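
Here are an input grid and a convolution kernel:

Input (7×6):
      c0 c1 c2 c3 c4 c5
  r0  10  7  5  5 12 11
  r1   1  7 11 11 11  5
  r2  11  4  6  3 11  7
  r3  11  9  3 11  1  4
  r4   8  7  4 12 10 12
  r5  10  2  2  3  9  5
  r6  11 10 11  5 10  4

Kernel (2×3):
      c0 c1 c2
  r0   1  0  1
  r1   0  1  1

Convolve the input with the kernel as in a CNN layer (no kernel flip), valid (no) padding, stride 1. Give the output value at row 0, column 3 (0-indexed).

The receptive field on the input at this output position is [5 12 11 / 11 11 5]. Elementwise product with the kernel and sum: 5·1 + 11·1 + 11·1 + 5·1.

32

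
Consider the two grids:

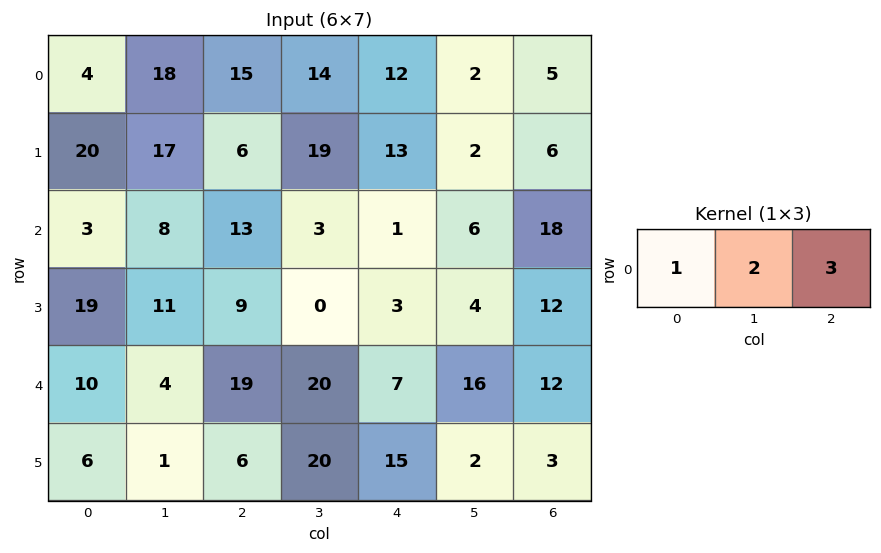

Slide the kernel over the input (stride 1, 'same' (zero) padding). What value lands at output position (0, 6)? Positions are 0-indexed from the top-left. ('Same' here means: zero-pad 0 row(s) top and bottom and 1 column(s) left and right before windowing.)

The receptive field on the zero-padded input at this output position is [2 5 0]. Elementwise product with the kernel and sum: 2·1 + 5·2 + 0·3.

12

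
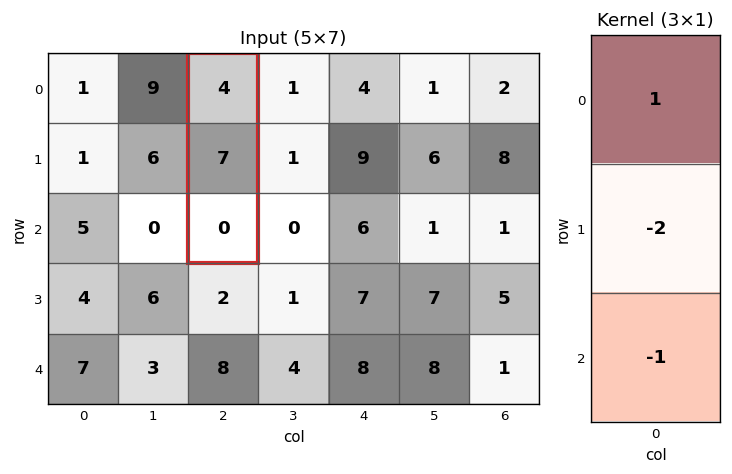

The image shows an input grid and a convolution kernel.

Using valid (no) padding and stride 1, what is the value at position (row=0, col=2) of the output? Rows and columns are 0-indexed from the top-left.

-10

The receptive field on the input at this output position is [4 / 7 / 0]. Elementwise product with the kernel and sum: 4·1 + 7·-2 + 0·-1.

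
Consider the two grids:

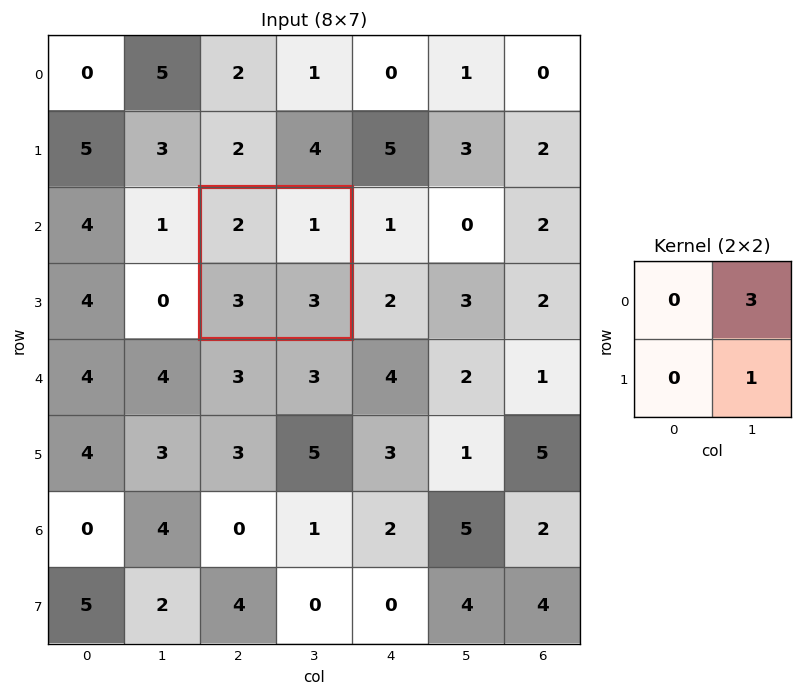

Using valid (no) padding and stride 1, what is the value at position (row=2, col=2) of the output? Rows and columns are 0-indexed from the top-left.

The receptive field on the input at this output position is [2 1 / 3 3]. Elementwise product with the kernel and sum: 1·3 + 3·1.

6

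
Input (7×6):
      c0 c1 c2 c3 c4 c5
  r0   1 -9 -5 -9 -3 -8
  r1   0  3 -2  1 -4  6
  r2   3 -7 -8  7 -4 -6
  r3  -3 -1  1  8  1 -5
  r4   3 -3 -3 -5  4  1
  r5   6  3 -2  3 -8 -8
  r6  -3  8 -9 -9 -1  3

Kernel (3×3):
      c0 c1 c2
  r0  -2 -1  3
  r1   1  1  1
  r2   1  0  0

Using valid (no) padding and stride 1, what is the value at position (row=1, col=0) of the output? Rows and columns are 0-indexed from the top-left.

The receptive field on the input at this output position is [0 3 -2 / 3 -7 -8 / -3 -1 1]. Elementwise product with the kernel and sum: 0·-2 + 3·-1 + -2·3 + 3·1 + -7·1 + -8·1 + -3·1.

-24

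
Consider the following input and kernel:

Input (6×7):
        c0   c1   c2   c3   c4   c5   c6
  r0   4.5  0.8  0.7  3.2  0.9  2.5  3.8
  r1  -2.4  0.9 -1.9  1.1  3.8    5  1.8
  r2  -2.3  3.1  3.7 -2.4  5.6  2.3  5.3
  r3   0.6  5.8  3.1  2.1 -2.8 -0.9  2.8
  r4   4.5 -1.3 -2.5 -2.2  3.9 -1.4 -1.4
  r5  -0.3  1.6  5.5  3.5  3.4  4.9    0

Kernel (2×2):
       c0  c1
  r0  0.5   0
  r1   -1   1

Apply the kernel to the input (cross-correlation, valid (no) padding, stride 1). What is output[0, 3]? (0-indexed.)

4.3

The receptive field on the input at this output position is [3.2 0.9 / 1.1 3.8]. Elementwise product with the kernel and sum: 3.2·0.5 + 1.1·-1 + 3.8·1.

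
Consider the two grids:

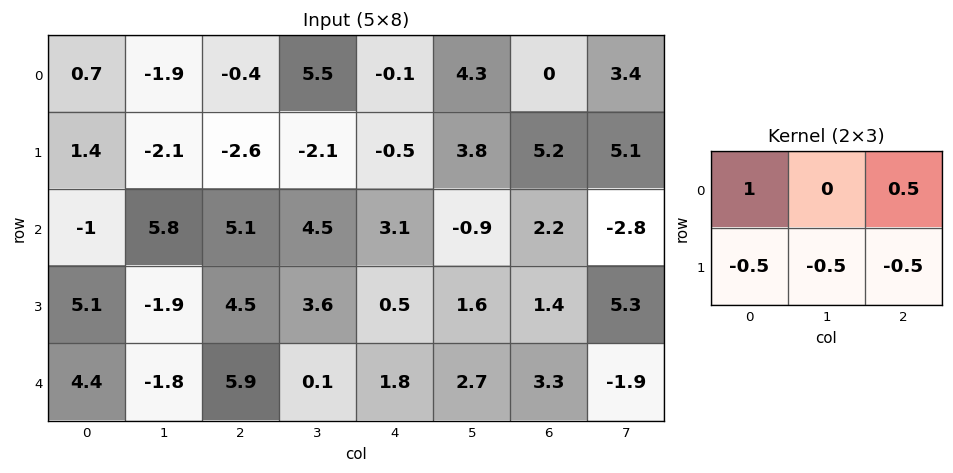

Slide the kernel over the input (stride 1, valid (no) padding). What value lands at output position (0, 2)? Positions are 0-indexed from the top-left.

The receptive field on the input at this output position is [-0.4 5.5 -0.1 / -2.6 -2.1 -0.5]. Elementwise product with the kernel and sum: -0.4·1 + -0.1·0.5 + -2.6·-0.5 + -2.1·-0.5 + -0.5·-0.5.

2.15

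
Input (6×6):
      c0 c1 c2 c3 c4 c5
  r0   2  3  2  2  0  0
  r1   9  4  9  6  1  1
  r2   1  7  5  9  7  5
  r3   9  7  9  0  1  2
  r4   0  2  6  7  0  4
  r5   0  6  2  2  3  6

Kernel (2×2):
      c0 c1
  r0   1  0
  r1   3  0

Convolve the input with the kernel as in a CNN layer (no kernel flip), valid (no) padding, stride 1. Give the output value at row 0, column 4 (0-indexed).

The receptive field on the input at this output position is [0 0 / 1 1]. Elementwise product with the kernel and sum: 0·1 + 1·3.

3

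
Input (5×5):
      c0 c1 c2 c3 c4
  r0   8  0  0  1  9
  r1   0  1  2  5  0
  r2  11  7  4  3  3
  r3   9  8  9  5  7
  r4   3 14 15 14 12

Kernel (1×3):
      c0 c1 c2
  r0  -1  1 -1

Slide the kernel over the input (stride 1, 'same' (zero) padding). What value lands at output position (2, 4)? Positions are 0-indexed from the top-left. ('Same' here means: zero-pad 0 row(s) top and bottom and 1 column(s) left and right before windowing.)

The receptive field on the zero-padded input at this output position is [3 3 0]. Elementwise product with the kernel and sum: 3·-1 + 3·1 + 0·-1.

0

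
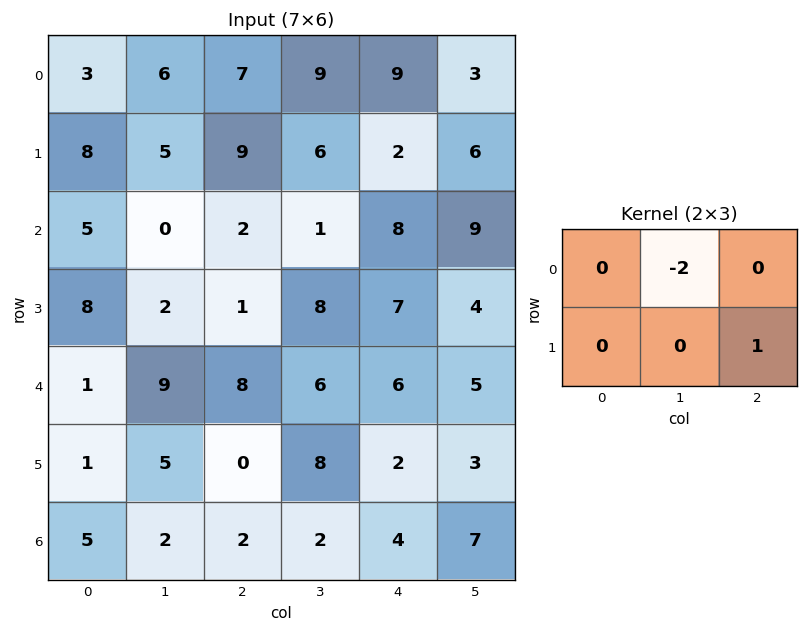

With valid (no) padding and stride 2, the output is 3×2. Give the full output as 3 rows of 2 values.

-3 -16
1 5
-18 -10

Output[0,0]: The receptive field on the input at this output position is [3 6 7 / 8 5 9]. Elementwise product with the kernel and sum: 6·-2 + 9·1.
Output[0,1]: The receptive field on the input at this output position is [7 9 9 / 9 6 2]. Elementwise product with the kernel and sum: 9·-2 + 2·1.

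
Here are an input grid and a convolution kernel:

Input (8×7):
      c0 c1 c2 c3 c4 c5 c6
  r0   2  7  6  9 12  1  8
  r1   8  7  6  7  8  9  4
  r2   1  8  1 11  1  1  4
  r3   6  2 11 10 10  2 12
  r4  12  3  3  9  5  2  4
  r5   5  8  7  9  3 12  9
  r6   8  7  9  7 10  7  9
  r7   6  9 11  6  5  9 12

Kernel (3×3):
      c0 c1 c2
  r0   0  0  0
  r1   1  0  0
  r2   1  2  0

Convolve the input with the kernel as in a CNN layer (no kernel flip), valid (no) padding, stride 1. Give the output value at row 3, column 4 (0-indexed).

The receptive field on the input at this output position is [10 2 12 / 5 2 4 / 3 12 9]. Elementwise product with the kernel and sum: 5·1 + 3·1 + 12·2.

32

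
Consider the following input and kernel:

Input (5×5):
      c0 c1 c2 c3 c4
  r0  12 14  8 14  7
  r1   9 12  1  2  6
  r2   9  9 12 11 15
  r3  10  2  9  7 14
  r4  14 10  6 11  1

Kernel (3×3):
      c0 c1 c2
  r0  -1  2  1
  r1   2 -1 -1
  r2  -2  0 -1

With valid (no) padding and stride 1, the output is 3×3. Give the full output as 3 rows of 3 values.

Output[0,0]: The receptive field on the input at this output position is [12 14 8 / 9 12 1 / 9 9 12]. Elementwise product with the kernel and sum: 12·-1 + 14·2 + 8·1 + 9·2 + 12·-1 + 1·-1 + 9·-2 + 12·-1.

-1 8 -18
-16 -24 -25
-4 -17 9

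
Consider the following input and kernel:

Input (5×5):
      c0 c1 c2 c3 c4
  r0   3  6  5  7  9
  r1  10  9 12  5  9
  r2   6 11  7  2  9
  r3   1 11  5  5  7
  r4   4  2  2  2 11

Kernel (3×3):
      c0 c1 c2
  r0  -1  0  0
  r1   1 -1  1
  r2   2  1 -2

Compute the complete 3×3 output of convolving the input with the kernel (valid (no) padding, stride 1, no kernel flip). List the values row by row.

19 21 9
-5 14 3
-5 2 -16

Output[0,0]: The receptive field on the input at this output position is [3 6 5 / 10 9 12 / 6 11 7]. Elementwise product with the kernel and sum: 3·-1 + 10·1 + 9·-1 + 12·1 + 6·2 + 11·1 + 7·-2.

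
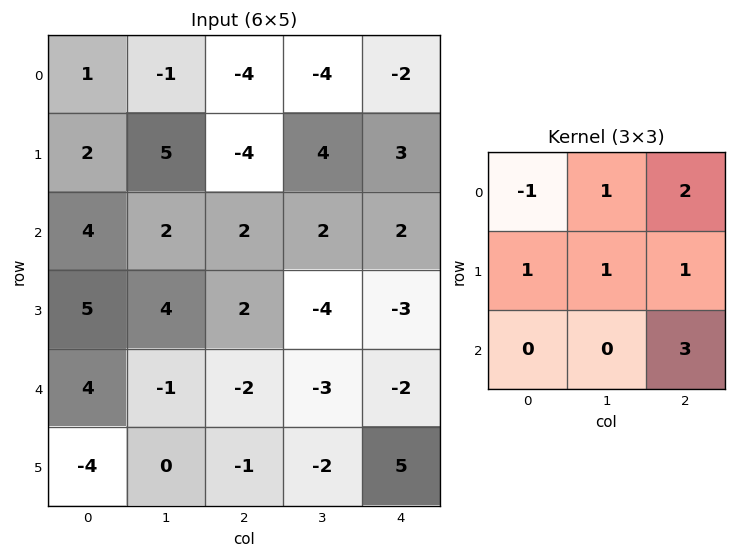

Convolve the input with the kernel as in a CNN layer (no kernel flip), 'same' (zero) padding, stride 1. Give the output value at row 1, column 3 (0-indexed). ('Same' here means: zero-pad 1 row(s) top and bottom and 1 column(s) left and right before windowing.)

The receptive field on the zero-padded input at this output position is [-4 -4 -2 / -4 4 3 / 2 2 2]. Elementwise product with the kernel and sum: -4·-1 + -4·1 + -2·2 + -4·1 + 4·1 + 3·1 + 2·3.

5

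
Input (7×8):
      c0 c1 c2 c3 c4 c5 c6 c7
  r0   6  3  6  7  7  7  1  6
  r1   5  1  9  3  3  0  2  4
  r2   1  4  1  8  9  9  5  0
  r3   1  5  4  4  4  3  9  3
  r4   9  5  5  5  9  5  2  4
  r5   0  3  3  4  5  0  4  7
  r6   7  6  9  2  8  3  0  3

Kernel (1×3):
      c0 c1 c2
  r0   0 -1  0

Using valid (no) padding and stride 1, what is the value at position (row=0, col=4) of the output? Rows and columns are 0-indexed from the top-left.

-7

The receptive field on the input at this output position is [7 7 1]. Elementwise product with the kernel and sum: 7·-1.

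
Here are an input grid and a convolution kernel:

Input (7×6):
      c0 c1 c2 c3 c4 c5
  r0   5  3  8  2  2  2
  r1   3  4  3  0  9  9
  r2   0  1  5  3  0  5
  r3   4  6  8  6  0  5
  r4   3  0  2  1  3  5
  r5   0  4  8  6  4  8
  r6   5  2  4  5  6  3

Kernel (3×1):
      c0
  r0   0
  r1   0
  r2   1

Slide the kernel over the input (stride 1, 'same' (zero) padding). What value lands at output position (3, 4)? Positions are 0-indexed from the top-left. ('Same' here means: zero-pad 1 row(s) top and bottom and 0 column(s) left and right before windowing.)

3

The receptive field on the zero-padded input at this output position is [0 / 0 / 3]. Elementwise product with the kernel and sum: 3·1.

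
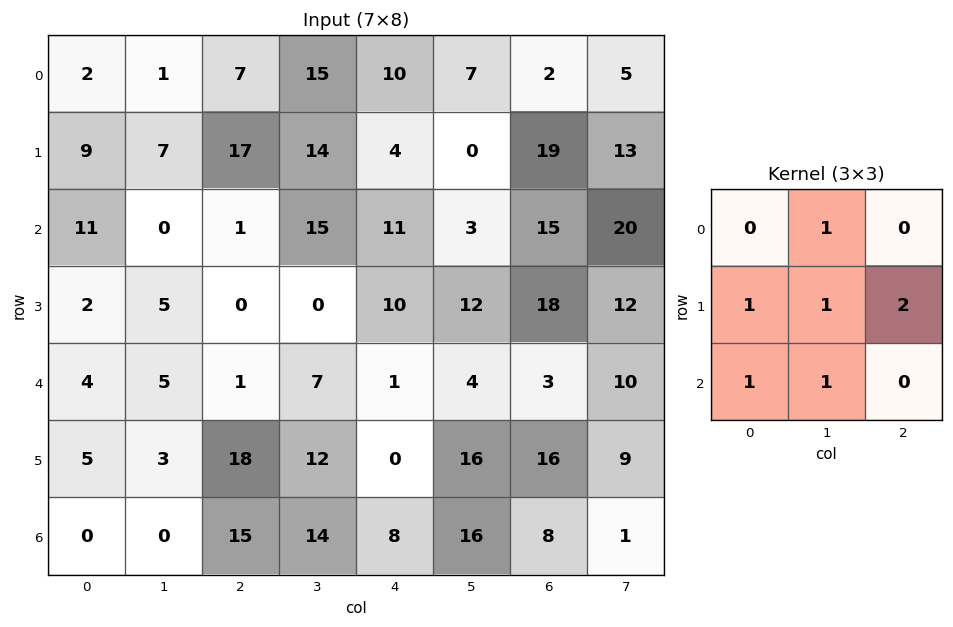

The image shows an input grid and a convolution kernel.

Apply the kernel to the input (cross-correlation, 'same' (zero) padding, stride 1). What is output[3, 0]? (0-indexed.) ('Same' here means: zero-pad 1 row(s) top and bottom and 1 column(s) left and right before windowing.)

The receptive field on the zero-padded input at this output position is [0 11 0 / 0 2 5 / 0 4 5]. Elementwise product with the kernel and sum: 11·1 + 0·1 + 2·1 + 5·2 + 0·1 + 4·1.

27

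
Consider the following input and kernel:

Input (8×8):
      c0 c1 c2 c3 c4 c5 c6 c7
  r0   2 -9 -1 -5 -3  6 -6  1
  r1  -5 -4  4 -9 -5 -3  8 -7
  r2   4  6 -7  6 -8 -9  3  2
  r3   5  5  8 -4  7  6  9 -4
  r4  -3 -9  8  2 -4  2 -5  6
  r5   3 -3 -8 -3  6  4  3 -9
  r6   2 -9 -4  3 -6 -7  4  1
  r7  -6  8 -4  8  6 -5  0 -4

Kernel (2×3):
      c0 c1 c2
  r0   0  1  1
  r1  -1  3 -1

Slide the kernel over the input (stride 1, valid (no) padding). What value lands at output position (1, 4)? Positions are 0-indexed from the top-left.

The receptive field on the input at this output position is [-5 -3 8 / -8 -9 3]. Elementwise product with the kernel and sum: -3·1 + 8·1 + -8·-1 + -9·3 + 3·-1.

-17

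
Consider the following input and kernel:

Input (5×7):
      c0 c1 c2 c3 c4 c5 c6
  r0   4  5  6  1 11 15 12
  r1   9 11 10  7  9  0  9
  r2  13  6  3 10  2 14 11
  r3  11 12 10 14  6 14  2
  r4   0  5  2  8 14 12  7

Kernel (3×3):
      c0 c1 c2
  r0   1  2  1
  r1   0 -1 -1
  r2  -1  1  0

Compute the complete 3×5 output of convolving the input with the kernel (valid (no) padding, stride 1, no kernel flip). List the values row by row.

Output[0,0]: The receptive field on the input at this output position is [4 5 6 / 9 11 10 / 13 6 3]. Elementwise product with the kernel and sum: 4·1 + 5·2 + 6·1 + 11·-1 + 10·-1 + 13·-1 + 6·1.
Output[0,1]: The receptive field on the input at this output position is [5 6 1 / 11 10 7 / 6 3 10]. Elementwise product with the kernel and sum: 5·1 + 6·2 + 1·1 + 10·-1 + 7·-1 + 6·-1 + 3·1.

-8 -2 10 21 56
33 23 25 1 1
11 -5 11 14 23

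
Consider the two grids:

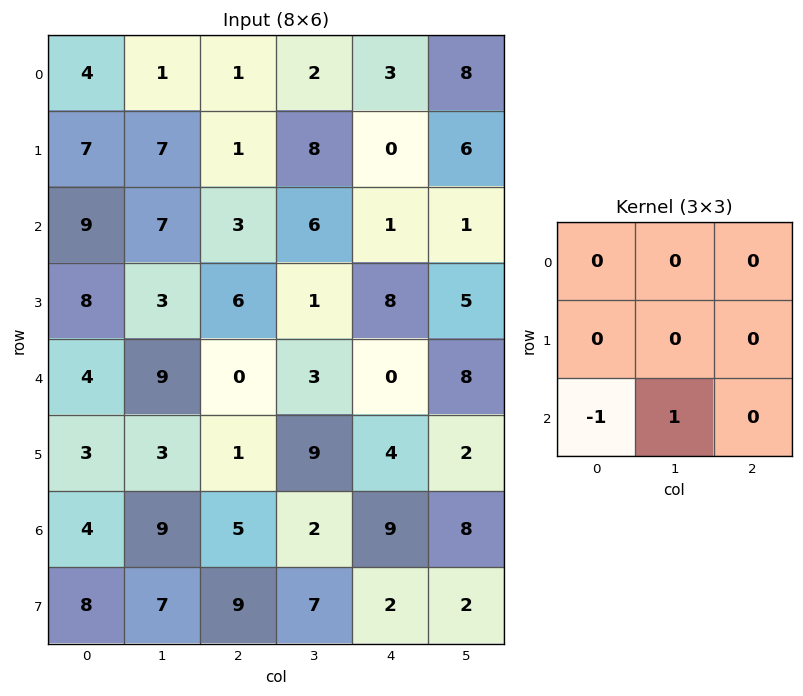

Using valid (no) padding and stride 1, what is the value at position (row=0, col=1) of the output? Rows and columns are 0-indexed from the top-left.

The receptive field on the input at this output position is [1 1 2 / 7 1 8 / 7 3 6]. Elementwise product with the kernel and sum: 7·-1 + 3·1.

-4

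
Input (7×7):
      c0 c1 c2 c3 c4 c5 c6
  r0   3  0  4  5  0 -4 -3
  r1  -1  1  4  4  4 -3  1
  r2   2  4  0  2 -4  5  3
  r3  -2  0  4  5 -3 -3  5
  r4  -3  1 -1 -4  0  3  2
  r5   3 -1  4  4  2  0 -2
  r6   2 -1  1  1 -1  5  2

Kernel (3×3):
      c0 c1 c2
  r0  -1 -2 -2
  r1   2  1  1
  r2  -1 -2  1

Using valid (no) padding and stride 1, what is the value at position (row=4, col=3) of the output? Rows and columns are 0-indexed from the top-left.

14

The receptive field on the input at this output position is [-4 0 3 / 4 2 0 / 1 -1 5]. Elementwise product with the kernel and sum: -4·-1 + 0·-2 + 3·-2 + 4·2 + 2·1 + 0·1 + 1·-1 + -1·-2 + 5·1.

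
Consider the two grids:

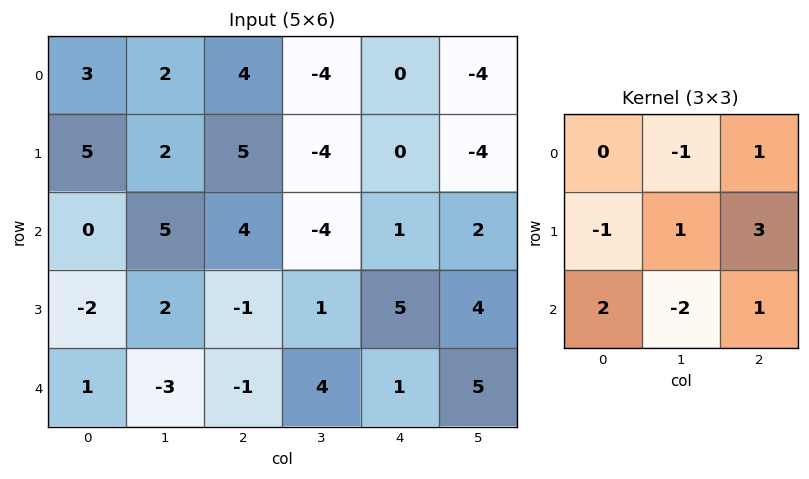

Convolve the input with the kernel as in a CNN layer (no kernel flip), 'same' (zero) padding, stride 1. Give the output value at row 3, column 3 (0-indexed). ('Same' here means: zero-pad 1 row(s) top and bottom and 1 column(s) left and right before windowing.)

The receptive field on the zero-padded input at this output position is [4 -4 1 / -1 1 5 / -1 4 1]. Elementwise product with the kernel and sum: -4·-1 + 1·1 + -1·-1 + 1·1 + 5·3 + -1·2 + 4·-2 + 1·1.

13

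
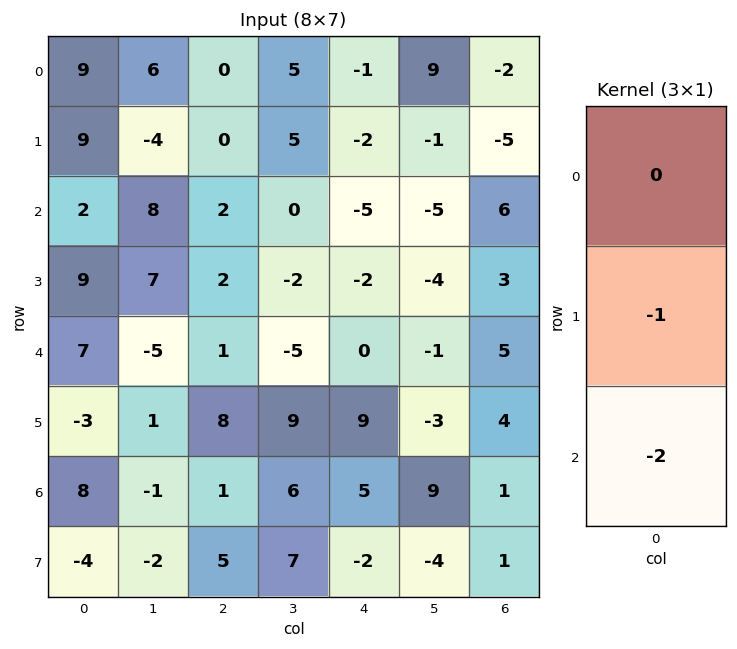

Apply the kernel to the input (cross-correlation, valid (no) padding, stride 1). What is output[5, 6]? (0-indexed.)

The receptive field on the input at this output position is [4 / 1 / 1]. Elementwise product with the kernel and sum: 1·-1 + 1·-2.

-3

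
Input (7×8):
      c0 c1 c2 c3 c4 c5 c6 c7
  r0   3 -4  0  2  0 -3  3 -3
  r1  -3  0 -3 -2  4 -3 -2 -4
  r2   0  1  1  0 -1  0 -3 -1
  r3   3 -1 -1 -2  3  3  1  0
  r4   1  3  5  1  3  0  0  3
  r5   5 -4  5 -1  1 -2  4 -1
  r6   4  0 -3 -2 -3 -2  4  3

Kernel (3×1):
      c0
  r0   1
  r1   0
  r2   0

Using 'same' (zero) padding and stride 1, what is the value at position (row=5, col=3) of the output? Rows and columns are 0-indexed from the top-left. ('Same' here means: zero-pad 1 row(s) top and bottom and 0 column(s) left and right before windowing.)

1

The receptive field on the zero-padded input at this output position is [1 / -1 / -2]. Elementwise product with the kernel and sum: 1·1.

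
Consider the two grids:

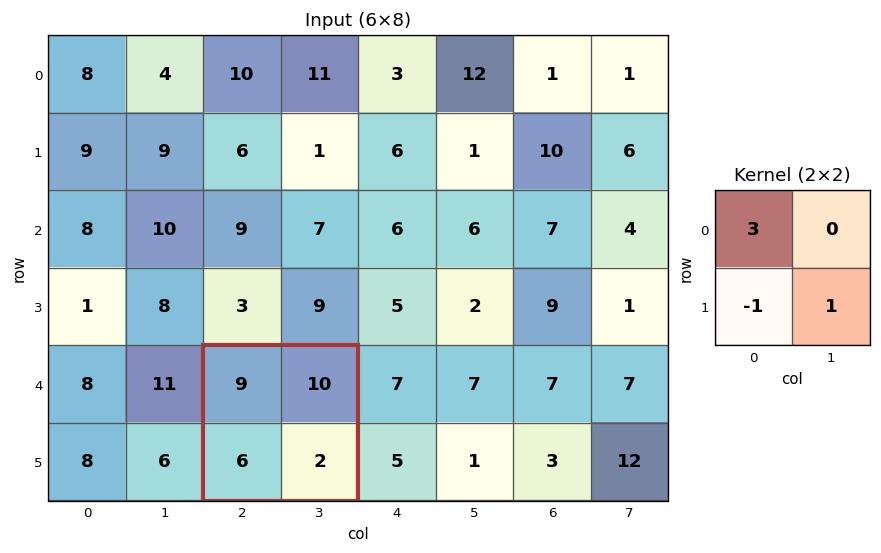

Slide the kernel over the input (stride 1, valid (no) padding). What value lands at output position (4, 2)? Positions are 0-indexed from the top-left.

23

The receptive field on the input at this output position is [9 10 / 6 2]. Elementwise product with the kernel and sum: 9·3 + 6·-1 + 2·1.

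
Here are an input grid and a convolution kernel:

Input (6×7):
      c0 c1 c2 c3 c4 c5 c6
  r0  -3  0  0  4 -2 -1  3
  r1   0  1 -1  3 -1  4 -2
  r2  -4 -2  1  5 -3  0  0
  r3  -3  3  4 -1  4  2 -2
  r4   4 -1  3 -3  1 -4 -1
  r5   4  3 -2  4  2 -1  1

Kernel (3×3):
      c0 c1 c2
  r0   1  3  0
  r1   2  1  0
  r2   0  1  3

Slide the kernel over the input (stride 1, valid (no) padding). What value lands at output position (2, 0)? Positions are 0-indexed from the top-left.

-5

The receptive field on the input at this output position is [-4 -2 1 / -3 3 4 / 4 -1 3]. Elementwise product with the kernel and sum: -4·1 + -2·3 + -3·2 + 3·1 + -1·1 + 3·3.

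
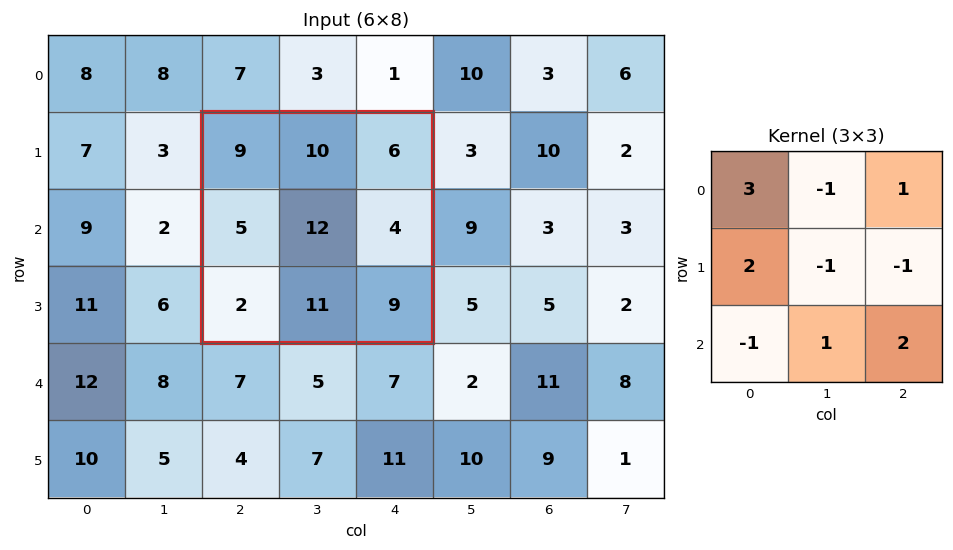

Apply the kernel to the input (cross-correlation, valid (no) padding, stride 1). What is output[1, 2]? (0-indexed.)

The receptive field on the input at this output position is [9 10 6 / 5 12 4 / 2 11 9]. Elementwise product with the kernel and sum: 9·3 + 10·-1 + 6·1 + 5·2 + 12·-1 + 4·-1 + 2·-1 + 11·1 + 9·2.

44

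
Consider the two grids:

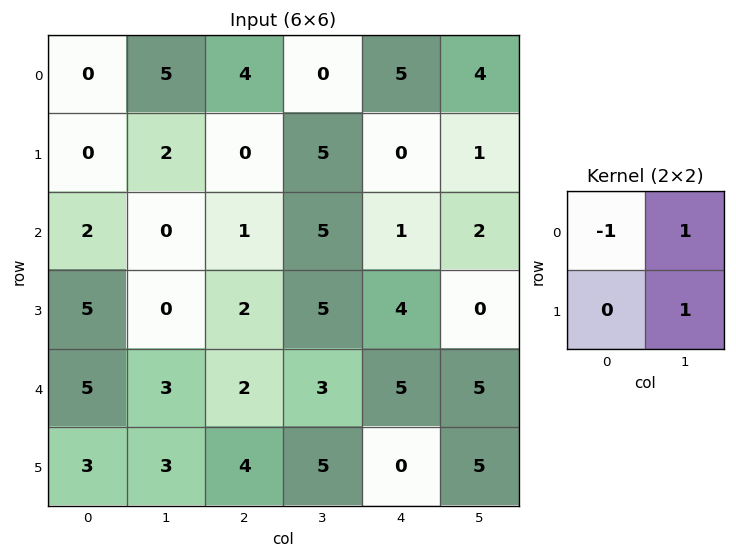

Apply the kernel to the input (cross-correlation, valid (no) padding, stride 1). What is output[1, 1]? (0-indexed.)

-1

The receptive field on the input at this output position is [2 0 / 0 1]. Elementwise product with the kernel and sum: 2·-1 + 0·1 + 1·1.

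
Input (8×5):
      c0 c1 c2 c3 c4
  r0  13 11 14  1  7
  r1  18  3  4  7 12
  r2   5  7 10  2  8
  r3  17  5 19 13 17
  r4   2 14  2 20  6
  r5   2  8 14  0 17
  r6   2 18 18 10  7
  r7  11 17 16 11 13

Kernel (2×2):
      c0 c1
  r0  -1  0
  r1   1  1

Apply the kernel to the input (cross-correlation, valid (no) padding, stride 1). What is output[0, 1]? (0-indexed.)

The receptive field on the input at this output position is [11 14 / 3 4]. Elementwise product with the kernel and sum: 11·-1 + 3·1 + 4·1.

-4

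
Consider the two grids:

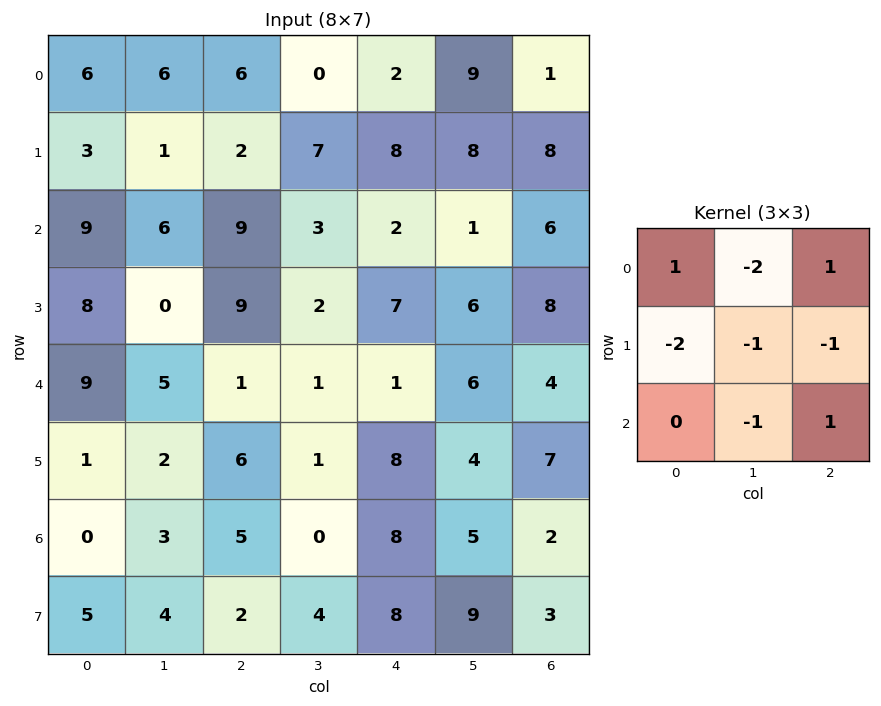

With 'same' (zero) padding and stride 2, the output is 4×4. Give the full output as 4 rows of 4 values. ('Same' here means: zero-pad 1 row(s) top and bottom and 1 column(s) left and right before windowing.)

-14 -13 -11 -27
-28 -27 -11 -24
-29 -33 -19 -33
-4 -18 -23 -25

Output[0,0]: The receptive field on the zero-padded input at this output position is [0 0 0 / 0 6 6 / 0 3 1]. Elementwise product with the kernel and sum: 0·1 + 0·-2 + 0·1 + 0·-2 + 6·-1 + 6·-1 + 3·-1 + 1·1.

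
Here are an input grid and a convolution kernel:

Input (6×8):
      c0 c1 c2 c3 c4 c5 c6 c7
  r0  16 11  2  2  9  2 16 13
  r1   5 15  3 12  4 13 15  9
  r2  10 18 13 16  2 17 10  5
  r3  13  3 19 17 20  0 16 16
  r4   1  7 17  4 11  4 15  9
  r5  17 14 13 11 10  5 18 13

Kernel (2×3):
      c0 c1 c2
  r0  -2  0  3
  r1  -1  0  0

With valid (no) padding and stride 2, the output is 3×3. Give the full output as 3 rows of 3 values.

-31 20 26
6 -39 6
32 -14 13

Output[0,0]: The receptive field on the input at this output position is [16 11 2 / 5 15 3]. Elementwise product with the kernel and sum: 16·-2 + 2·3 + 5·-1.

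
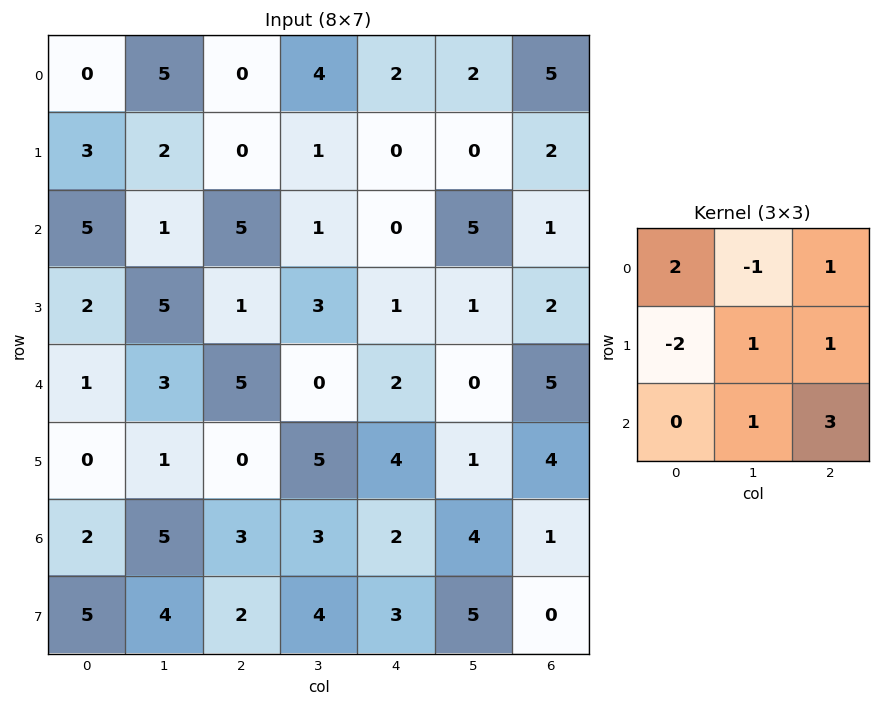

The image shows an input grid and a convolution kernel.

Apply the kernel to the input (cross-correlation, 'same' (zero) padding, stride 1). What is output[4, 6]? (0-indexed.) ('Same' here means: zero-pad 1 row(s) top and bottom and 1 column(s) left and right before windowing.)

9

The receptive field on the zero-padded input at this output position is [1 2 0 / 0 5 0 / 1 4 0]. Elementwise product with the kernel and sum: 1·2 + 2·-1 + 0·1 + 0·-2 + 5·1 + 0·1 + 4·1 + 0·3.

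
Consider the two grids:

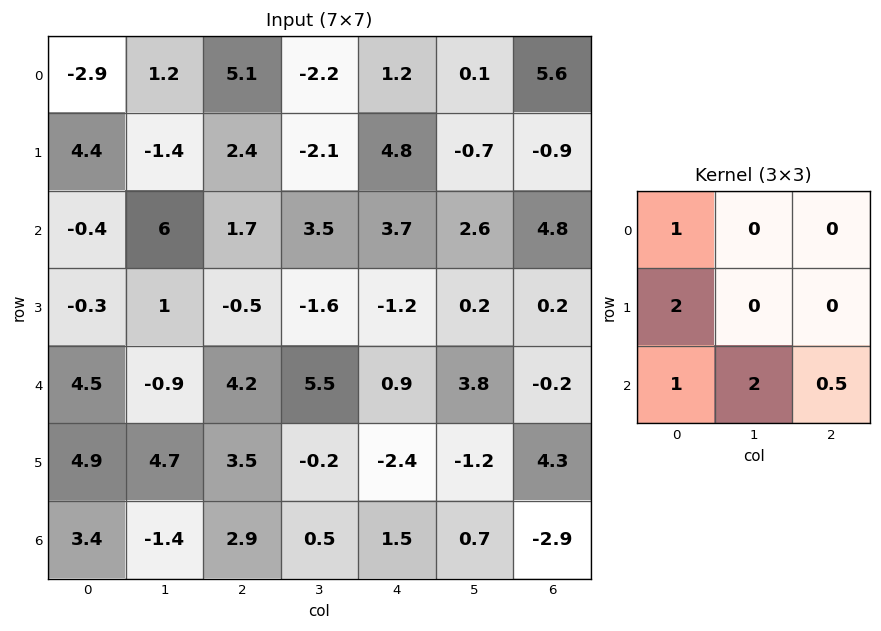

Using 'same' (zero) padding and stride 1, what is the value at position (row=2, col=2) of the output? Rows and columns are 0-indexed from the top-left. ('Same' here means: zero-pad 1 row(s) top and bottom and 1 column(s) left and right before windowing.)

9.8

The receptive field on the zero-padded input at this output position is [-1.4 2.4 -2.1 / 6 1.7 3.5 / 1 -0.5 -1.6]. Elementwise product with the kernel and sum: -1.4·1 + 6·2 + 1·1 + -0.5·2 + -1.6·0.5.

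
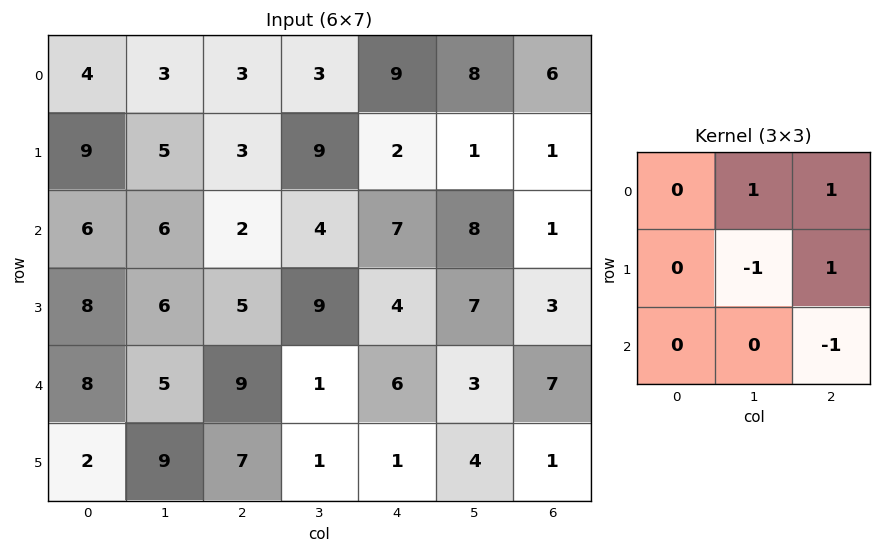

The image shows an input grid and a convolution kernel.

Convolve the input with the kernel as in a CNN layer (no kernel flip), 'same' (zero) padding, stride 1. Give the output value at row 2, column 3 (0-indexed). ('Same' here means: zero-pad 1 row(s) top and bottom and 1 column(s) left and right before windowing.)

The receptive field on the zero-padded input at this output position is [3 9 2 / 2 4 7 / 5 9 4]. Elementwise product with the kernel and sum: 9·1 + 2·1 + 4·-1 + 7·1 + 4·-1.

10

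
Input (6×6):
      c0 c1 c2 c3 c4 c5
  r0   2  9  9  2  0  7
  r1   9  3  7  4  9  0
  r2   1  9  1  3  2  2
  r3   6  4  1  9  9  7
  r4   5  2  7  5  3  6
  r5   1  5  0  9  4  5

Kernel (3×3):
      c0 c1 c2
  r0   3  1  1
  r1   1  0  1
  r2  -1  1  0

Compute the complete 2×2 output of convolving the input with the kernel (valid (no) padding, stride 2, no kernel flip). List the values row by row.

Output[0,0]: The receptive field on the input at this output position is [2 9 9 / 9 3 7 / 1 9 1]. Elementwise product with the kernel and sum: 2·3 + 9·1 + 9·1 + 9·1 + 7·1 + 1·-1 + 9·1.
Output[0,1]: The receptive field on the input at this output position is [9 2 0 / 7 4 9 / 1 3 2]. Elementwise product with the kernel and sum: 9·3 + 2·1 + 0·1 + 7·1 + 9·1 + 1·-1 + 3·1.

48 47
17 16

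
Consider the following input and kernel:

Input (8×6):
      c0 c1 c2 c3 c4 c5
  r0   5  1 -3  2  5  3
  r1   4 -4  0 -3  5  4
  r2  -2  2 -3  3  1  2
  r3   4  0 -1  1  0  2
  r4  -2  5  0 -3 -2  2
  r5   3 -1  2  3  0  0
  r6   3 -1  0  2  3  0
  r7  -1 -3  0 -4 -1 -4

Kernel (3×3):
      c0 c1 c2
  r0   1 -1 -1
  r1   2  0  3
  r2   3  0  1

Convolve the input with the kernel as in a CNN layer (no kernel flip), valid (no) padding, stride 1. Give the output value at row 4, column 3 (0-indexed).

The receptive field on the input at this output position is [-3 -2 2 / 3 0 0 / 2 3 0]. Elementwise product with the kernel and sum: -3·1 + -2·-1 + 2·-1 + 3·2 + 0·3 + 2·3 + 0·1.

9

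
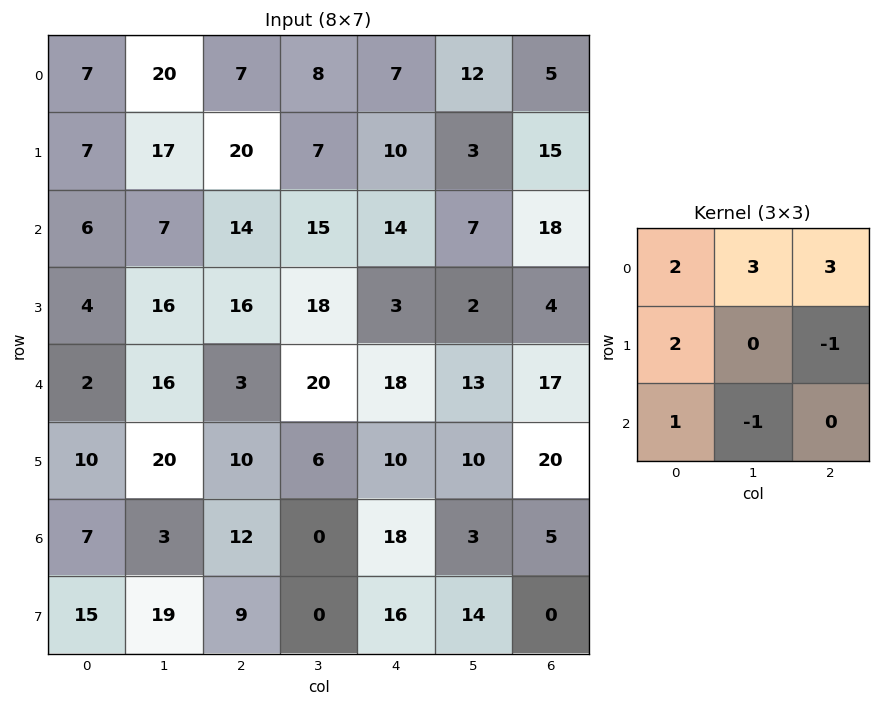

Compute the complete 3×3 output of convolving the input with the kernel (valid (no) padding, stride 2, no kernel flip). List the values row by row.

88 88 77
53 127 110
75 142 141

Output[0,0]: The receptive field on the input at this output position is [7 20 7 / 7 17 20 / 6 7 14]. Elementwise product with the kernel and sum: 7·2 + 20·3 + 7·3 + 7·2 + 20·-1 + 6·1 + 7·-1.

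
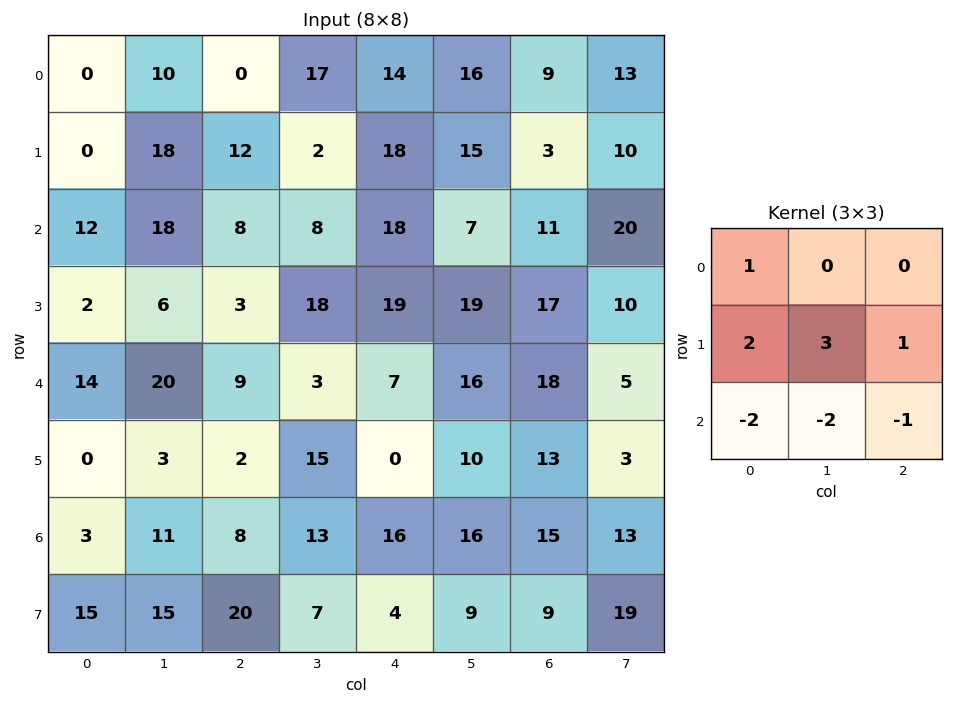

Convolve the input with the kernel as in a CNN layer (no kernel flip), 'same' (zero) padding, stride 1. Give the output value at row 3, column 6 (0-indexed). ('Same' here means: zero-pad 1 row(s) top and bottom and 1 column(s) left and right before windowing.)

33

The receptive field on the zero-padded input at this output position is [7 11 20 / 19 17 10 / 16 18 5]. Elementwise product with the kernel and sum: 7·1 + 19·2 + 17·3 + 10·1 + 16·-2 + 18·-2 + 5·-1.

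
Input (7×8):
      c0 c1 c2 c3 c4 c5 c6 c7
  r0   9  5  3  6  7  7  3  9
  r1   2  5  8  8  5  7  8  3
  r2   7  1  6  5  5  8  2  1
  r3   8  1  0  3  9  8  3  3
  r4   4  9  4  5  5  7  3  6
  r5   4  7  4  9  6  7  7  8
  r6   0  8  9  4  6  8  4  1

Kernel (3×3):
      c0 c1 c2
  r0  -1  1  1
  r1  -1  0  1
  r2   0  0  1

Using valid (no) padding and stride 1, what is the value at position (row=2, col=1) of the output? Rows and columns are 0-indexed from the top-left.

17

The receptive field on the input at this output position is [1 6 5 / 1 0 3 / 9 4 5]. Elementwise product with the kernel and sum: 1·-1 + 6·1 + 5·1 + 1·-1 + 3·1 + 5·1.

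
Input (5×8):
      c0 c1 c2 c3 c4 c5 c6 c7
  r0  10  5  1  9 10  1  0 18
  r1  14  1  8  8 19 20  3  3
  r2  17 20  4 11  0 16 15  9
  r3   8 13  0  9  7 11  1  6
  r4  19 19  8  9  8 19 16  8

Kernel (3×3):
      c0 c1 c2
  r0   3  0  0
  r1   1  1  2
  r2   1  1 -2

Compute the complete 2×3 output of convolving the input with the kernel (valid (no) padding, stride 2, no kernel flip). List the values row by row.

Output[0,0]: The receptive field on the input at this output position is [10 5 1 / 14 1 8 / 17 20 4]. Elementwise product with the kernel and sum: 10·3 + 14·1 + 1·1 + 8·2 + 17·1 + 20·1 + 4·-2.
Output[0,1]: The receptive field on the input at this output position is [1 9 10 / 8 8 19 / 4 11 0]. Elementwise product with the kernel and sum: 1·3 + 8·1 + 8·1 + 19·2 + 4·1 + 11·1 + 0·-2.

90 72 61
94 36 15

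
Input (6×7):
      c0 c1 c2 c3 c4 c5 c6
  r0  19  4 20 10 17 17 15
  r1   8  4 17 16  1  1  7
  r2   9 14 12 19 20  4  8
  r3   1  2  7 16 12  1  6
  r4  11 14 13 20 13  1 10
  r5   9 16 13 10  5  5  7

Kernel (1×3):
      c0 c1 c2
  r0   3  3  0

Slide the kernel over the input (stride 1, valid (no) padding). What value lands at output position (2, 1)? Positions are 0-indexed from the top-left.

78

The receptive field on the input at this output position is [14 12 19]. Elementwise product with the kernel and sum: 14·3 + 12·3.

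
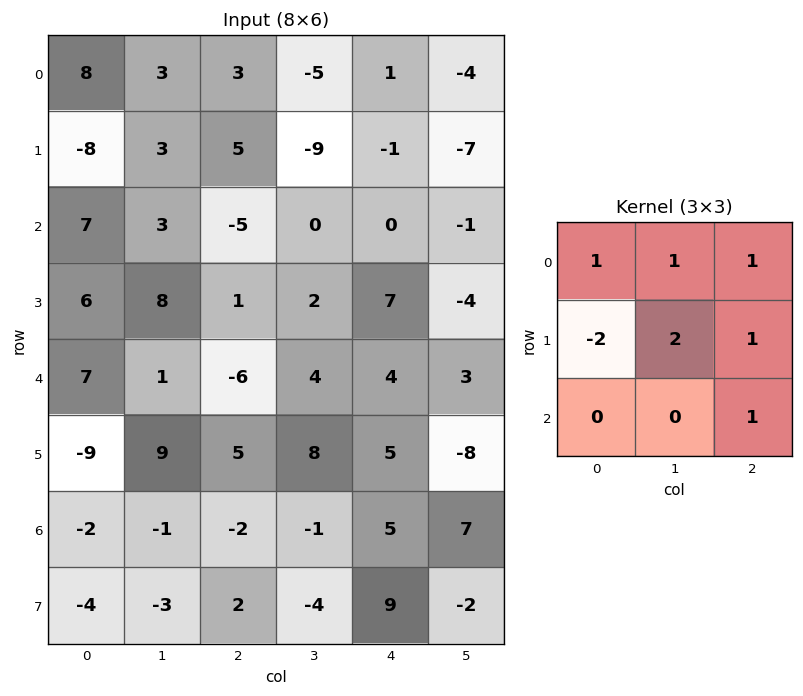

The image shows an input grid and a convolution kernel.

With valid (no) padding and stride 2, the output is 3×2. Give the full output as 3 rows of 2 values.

Output[0,0]: The receptive field on the input at this output position is [8 3 3 / -8 3 5 / 7 3 -5]. Elementwise product with the kernel and sum: 8·1 + 3·1 + 3·1 + -8·-2 + 3·2 + 5·1 + -5·1.
Output[0,1]: The receptive field on the input at this output position is [3 -5 1 / 5 -9 -1 / -5 0 0]. Elementwise product with the kernel and sum: 3·1 + -5·1 + 1·1 + 5·-2 + -9·2 + -1·1 + 0·1.

36 -30
4 8
41 18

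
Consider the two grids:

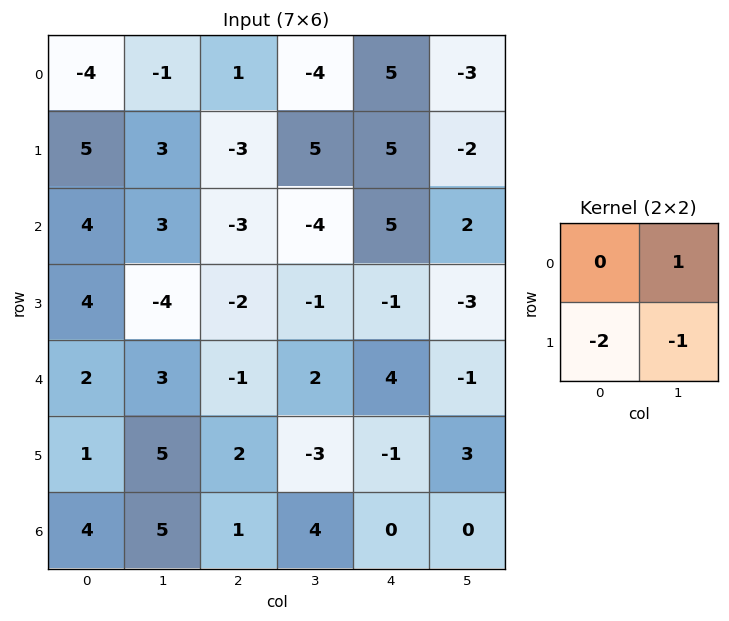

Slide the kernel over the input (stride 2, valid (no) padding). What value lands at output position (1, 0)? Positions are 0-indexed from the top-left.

The receptive field on the input at this output position is [4 3 / 4 -4]. Elementwise product with the kernel and sum: 3·1 + 4·-2 + -4·-1.

-1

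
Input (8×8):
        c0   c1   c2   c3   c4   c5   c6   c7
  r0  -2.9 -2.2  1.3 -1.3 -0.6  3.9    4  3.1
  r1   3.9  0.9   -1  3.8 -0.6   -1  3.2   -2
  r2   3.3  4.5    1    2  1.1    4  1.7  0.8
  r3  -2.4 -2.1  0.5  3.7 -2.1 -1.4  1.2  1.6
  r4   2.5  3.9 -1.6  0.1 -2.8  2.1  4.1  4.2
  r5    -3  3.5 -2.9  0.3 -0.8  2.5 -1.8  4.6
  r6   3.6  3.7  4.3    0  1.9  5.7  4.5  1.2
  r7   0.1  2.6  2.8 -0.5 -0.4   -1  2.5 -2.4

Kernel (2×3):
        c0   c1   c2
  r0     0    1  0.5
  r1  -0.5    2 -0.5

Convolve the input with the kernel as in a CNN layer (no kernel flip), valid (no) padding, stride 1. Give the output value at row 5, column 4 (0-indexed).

The receptive field on the input at this output position is [-0.8 2.5 -1.8 / 1.9 5.7 4.5]. Elementwise product with the kernel and sum: 2.5·1 + -1.8·0.5 + 1.9·-0.5 + 5.7·2 + 4.5·-0.5.

9.8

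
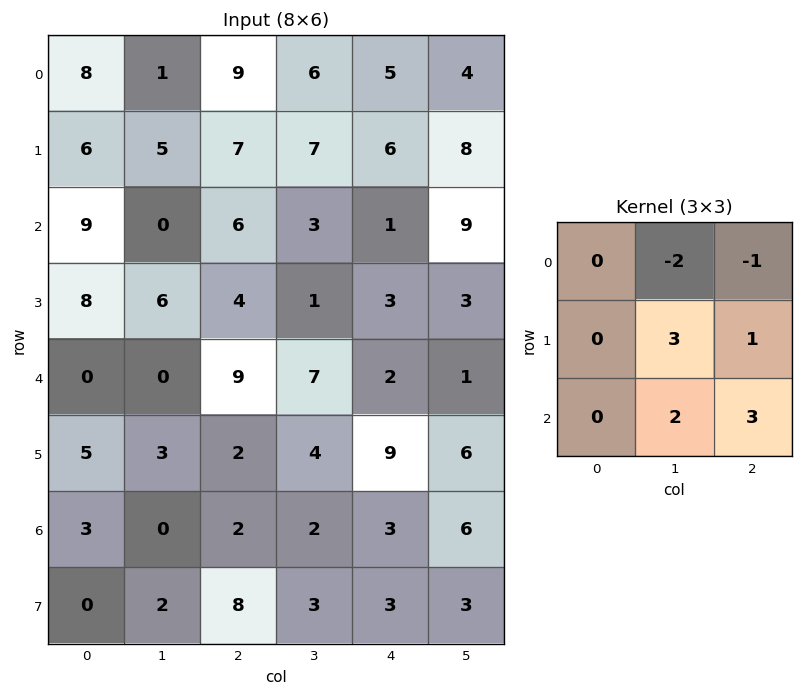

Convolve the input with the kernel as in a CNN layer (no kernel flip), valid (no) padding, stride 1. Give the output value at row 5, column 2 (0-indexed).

7

The receptive field on the input at this output position is [2 4 9 / 2 2 3 / 8 3 3]. Elementwise product with the kernel and sum: 4·-2 + 9·-1 + 2·3 + 3·1 + 3·2 + 3·3.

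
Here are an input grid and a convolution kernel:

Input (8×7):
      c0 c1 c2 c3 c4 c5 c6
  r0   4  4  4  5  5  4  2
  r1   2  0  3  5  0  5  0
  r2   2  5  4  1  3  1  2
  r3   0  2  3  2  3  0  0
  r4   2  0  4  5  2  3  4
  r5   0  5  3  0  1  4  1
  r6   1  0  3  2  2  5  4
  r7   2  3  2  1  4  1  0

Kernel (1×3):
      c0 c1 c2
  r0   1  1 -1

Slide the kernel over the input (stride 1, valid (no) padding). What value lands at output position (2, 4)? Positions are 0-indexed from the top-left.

The receptive field on the input at this output position is [3 1 2]. Elementwise product with the kernel and sum: 3·1 + 1·1 + 2·-1.

2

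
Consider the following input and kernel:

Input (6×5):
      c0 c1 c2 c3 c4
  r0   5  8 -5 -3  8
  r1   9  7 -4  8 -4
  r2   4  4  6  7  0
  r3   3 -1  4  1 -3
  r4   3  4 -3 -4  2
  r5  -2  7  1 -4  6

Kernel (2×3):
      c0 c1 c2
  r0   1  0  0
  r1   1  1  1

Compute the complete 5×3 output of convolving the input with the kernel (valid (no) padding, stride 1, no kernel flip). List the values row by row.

17 19 -5
23 24 9
10 8 8
7 -4 -1
9 8 0

Output[0,0]: The receptive field on the input at this output position is [5 8 -5 / 9 7 -4]. Elementwise product with the kernel and sum: 5·1 + 9·1 + 7·1 + -4·1.
Output[0,1]: The receptive field on the input at this output position is [8 -5 -3 / 7 -4 8]. Elementwise product with the kernel and sum: 8·1 + 7·1 + -4·1 + 8·1.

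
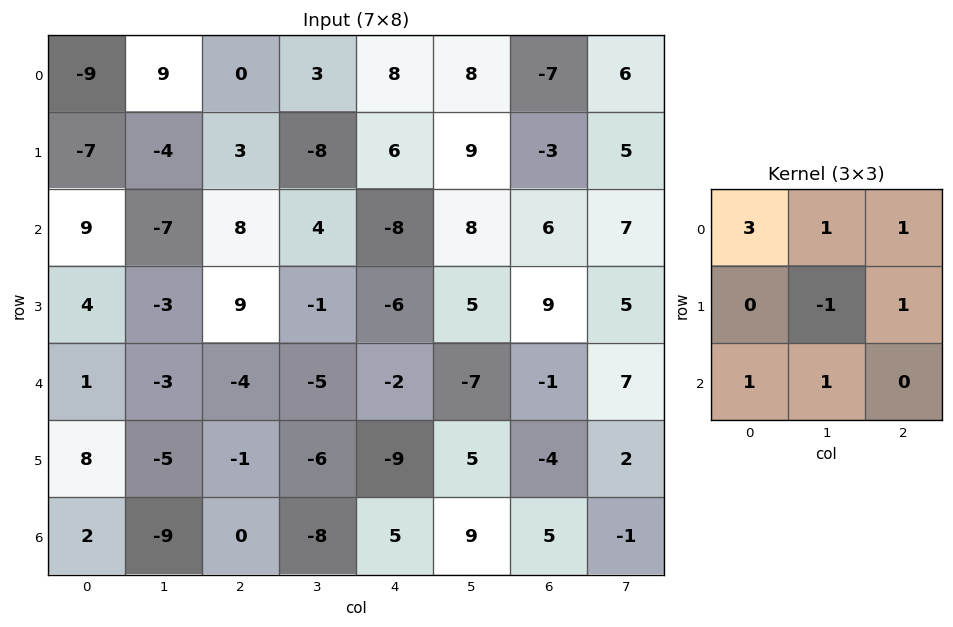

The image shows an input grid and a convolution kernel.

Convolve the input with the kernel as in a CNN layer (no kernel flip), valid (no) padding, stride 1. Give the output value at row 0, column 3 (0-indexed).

The receptive field on the input at this output position is [3 8 8 / -8 6 9 / 4 -8 8]. Elementwise product with the kernel and sum: 3·3 + 8·1 + 8·1 + 6·-1 + 9·1 + 4·1 + -8·1.

24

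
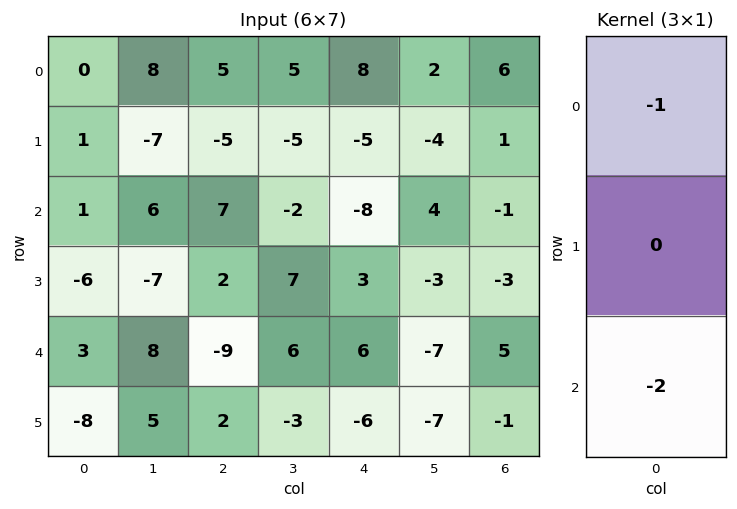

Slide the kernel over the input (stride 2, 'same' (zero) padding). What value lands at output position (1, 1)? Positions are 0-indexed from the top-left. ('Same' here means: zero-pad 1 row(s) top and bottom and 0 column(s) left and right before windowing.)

1

The receptive field on the zero-padded input at this output position is [-5 / 7 / 2]. Elementwise product with the kernel and sum: -5·-1 + 2·-2.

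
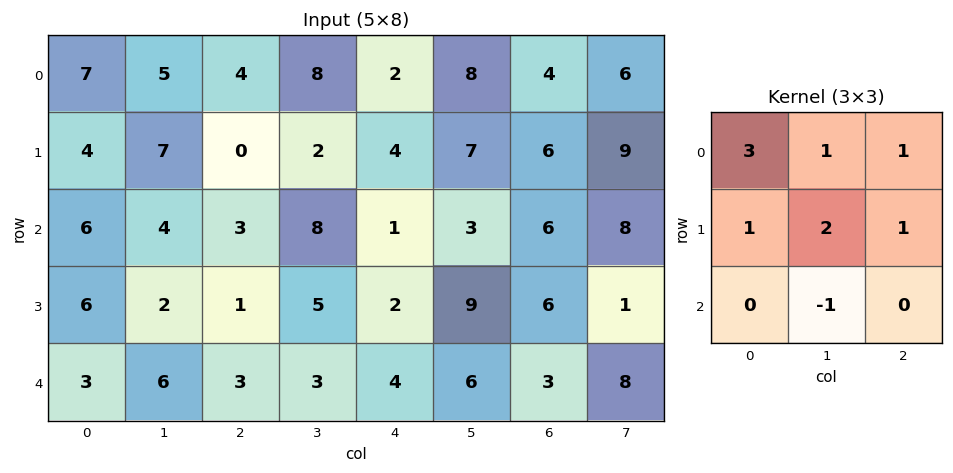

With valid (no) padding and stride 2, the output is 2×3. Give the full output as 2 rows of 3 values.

Output[0,0]: The receptive field on the input at this output position is [7 5 4 / 4 7 0 / 6 4 3]. Elementwise product with the kernel and sum: 7·3 + 5·1 + 4·1 + 4·1 + 7·2 + 0·1 + 4·-1.
Output[0,1]: The receptive field on the input at this output position is [4 8 2 / 0 2 4 / 3 8 1]. Elementwise product with the kernel and sum: 4·3 + 8·1 + 2·1 + 0·1 + 2·2 + 4·1 + 8·-1.

44 22 39
30 28 32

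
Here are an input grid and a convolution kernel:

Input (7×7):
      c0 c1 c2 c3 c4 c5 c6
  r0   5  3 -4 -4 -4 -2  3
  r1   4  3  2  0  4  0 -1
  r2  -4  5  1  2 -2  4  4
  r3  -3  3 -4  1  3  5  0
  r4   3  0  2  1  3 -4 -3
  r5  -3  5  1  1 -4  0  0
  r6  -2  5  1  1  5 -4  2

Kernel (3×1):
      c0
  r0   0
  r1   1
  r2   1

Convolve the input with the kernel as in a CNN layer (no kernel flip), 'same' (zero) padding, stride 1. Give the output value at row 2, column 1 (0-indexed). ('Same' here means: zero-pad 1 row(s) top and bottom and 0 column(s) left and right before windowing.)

8

The receptive field on the zero-padded input at this output position is [3 / 5 / 3]. Elementwise product with the kernel and sum: 5·1 + 3·1.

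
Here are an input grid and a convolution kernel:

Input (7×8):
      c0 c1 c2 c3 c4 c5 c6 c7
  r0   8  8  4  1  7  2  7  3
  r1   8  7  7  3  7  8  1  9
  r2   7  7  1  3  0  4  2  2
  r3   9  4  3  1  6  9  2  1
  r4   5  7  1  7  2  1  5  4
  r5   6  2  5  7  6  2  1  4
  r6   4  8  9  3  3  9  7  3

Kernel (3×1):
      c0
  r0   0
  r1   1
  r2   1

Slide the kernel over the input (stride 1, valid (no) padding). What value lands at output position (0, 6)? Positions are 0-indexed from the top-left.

3

The receptive field on the input at this output position is [7 / 1 / 2]. Elementwise product with the kernel and sum: 1·1 + 2·1.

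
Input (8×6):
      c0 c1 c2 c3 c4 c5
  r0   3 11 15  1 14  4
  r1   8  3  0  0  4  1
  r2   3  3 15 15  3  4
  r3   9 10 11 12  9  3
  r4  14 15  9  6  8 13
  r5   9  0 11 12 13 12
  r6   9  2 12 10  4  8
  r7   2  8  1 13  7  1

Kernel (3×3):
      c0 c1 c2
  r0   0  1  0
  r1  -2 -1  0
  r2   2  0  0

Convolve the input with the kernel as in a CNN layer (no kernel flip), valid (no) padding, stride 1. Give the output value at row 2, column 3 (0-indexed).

-18

The receptive field on the input at this output position is [15 3 4 / 12 9 3 / 6 8 13]. Elementwise product with the kernel and sum: 3·1 + 12·-2 + 9·-1 + 6·2.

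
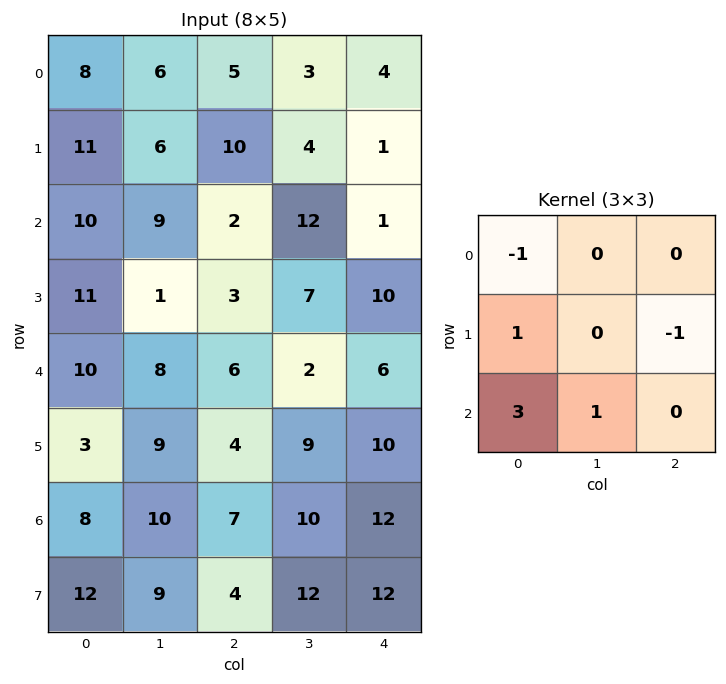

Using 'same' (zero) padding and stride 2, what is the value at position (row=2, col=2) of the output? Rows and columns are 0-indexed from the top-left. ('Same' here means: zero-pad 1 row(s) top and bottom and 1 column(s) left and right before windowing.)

The receptive field on the zero-padded input at this output position is [7 10 0 / 2 6 0 / 9 10 0]. Elementwise product with the kernel and sum: 7·-1 + 2·1 + 0·-1 + 9·3 + 10·1.

32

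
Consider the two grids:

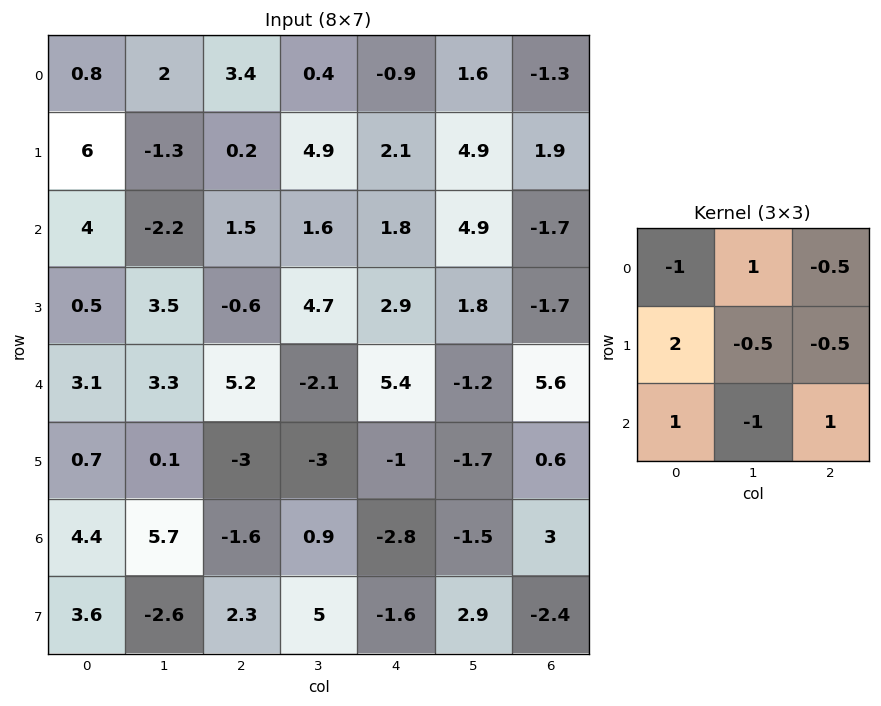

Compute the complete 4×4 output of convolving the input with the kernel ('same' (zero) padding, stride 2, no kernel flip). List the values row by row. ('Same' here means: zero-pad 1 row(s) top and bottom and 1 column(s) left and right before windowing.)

Output[0,0]: The receptive field on the zero-padded input at this output position is [0 0 0 / 0 0.8 2 / 0 6 -1.3]. Elementwise product with the kernel and sum: 0·-1 + 0·1 + 0·-0.5 + 0·2 + 0.8·-0.5 + 2·-0.5 + 0·1 + 6·-1 + -1.3·1.
Output[0,1]: The receptive field on the zero-padded input at this output position is [0 0 0 / 2 3.4 0.4 / -1.3 0.2 4.9]. Elementwise product with the kernel and sum: 0·-1 + 0·1 + 0·-0.5 + 2·2 + 3.4·-0.5 + 0.4·-0.5 + -1.3·1 + 0.2·-1 + 4.9·1.

-8.7 5.5 8.15 6.85
8.75 1.9 -1.8 11.15
-5.05 -1.3 -12.7 -11
-10.6 10.25 16.3 3.1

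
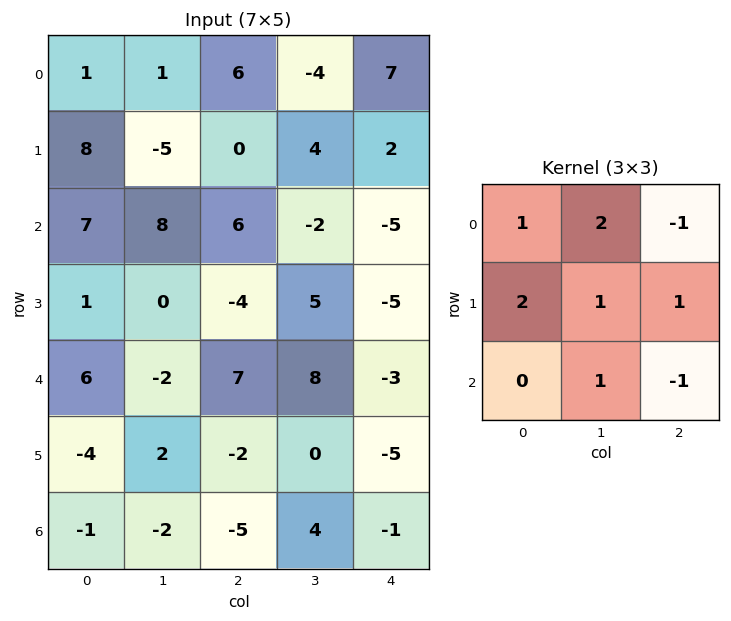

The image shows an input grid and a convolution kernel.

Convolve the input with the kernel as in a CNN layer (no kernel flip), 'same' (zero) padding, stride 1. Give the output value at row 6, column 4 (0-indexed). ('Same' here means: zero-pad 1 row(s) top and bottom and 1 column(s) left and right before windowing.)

-3

The receptive field on the zero-padded input at this output position is [0 -5 0 / 4 -1 0 / 0 0 0]. Elementwise product with the kernel and sum: 0·1 + -5·2 + 0·-1 + 4·2 + -1·1 + 0·1 + 0·1 + 0·-1.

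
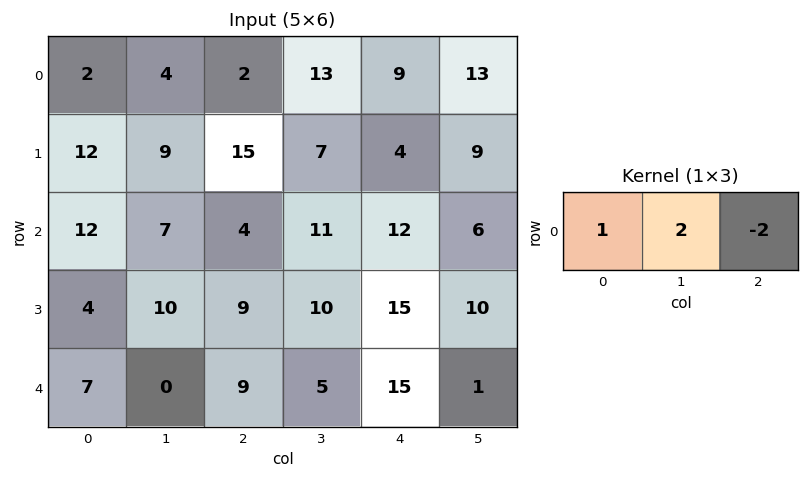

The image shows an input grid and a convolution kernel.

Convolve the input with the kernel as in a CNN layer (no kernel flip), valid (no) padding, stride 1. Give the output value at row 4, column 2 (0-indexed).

The receptive field on the input at this output position is [9 5 15]. Elementwise product with the kernel and sum: 9·1 + 5·2 + 15·-2.

-11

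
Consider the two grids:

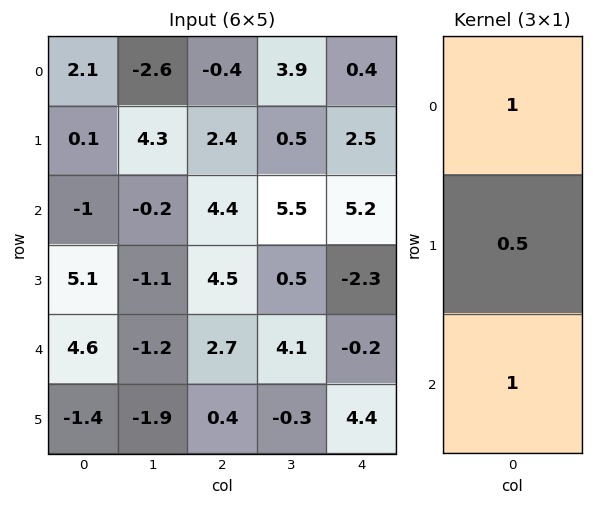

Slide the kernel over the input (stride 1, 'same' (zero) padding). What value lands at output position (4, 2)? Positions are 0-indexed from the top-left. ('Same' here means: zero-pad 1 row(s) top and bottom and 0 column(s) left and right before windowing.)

6.25

The receptive field on the zero-padded input at this output position is [4.5 / 2.7 / 0.4]. Elementwise product with the kernel and sum: 4.5·1 + 2.7·0.5 + 0.4·1.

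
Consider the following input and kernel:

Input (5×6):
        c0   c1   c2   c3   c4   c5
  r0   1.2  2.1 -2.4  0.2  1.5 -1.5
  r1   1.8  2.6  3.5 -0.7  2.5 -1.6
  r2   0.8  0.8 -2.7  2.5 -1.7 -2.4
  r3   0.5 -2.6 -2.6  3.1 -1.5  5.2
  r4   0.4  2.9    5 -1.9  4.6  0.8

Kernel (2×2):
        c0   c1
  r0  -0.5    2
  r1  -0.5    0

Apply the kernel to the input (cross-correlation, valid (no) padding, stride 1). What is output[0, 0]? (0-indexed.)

2.7

The receptive field on the input at this output position is [1.2 2.1 / 1.8 2.6]. Elementwise product with the kernel and sum: 1.2·-0.5 + 2.1·2 + 1.8·-0.5.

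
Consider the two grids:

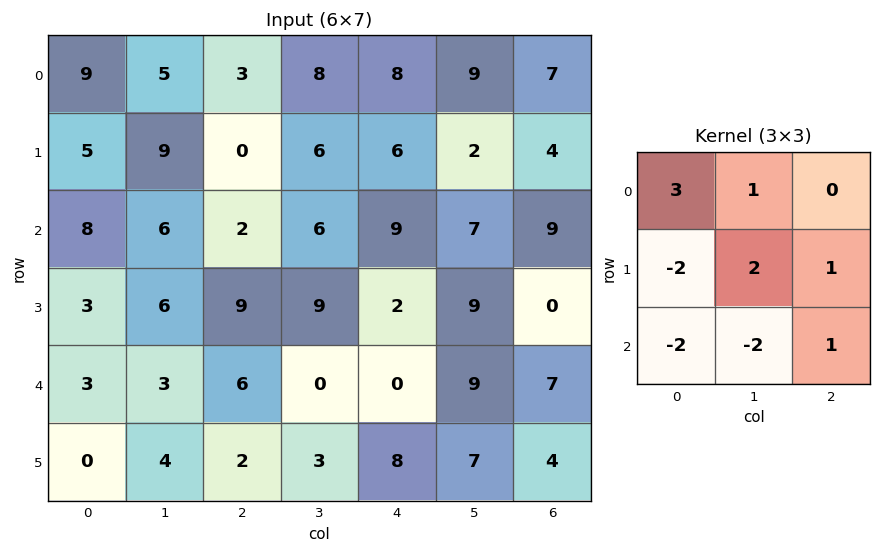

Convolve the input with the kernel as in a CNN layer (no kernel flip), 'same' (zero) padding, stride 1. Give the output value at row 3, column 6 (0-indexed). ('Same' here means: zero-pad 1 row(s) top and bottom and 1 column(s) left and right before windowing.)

The receptive field on the zero-padded input at this output position is [7 9 0 / 9 0 0 / 9 7 0]. Elementwise product with the kernel and sum: 7·3 + 9·1 + 9·-2 + 0·2 + 0·1 + 9·-2 + 7·-2 + 0·1.

-20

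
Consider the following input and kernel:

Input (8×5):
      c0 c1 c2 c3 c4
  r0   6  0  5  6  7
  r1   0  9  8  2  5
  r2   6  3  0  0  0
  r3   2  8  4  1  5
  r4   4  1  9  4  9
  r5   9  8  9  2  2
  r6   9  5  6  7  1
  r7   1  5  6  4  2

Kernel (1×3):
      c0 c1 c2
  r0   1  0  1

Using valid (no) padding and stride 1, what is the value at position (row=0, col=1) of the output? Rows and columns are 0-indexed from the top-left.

6

The receptive field on the input at this output position is [0 5 6]. Elementwise product with the kernel and sum: 0·1 + 6·1.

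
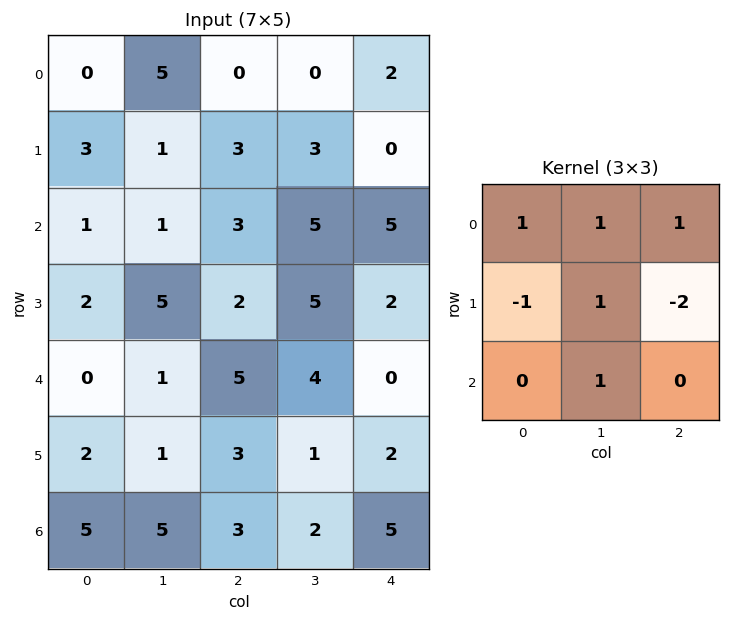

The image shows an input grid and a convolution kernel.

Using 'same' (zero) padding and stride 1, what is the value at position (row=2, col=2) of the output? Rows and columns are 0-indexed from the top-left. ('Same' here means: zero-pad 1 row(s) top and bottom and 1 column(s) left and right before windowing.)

The receptive field on the zero-padded input at this output position is [1 3 3 / 1 3 5 / 5 2 5]. Elementwise product with the kernel and sum: 1·1 + 3·1 + 3·1 + 1·-1 + 3·1 + 5·-2 + 2·1.

1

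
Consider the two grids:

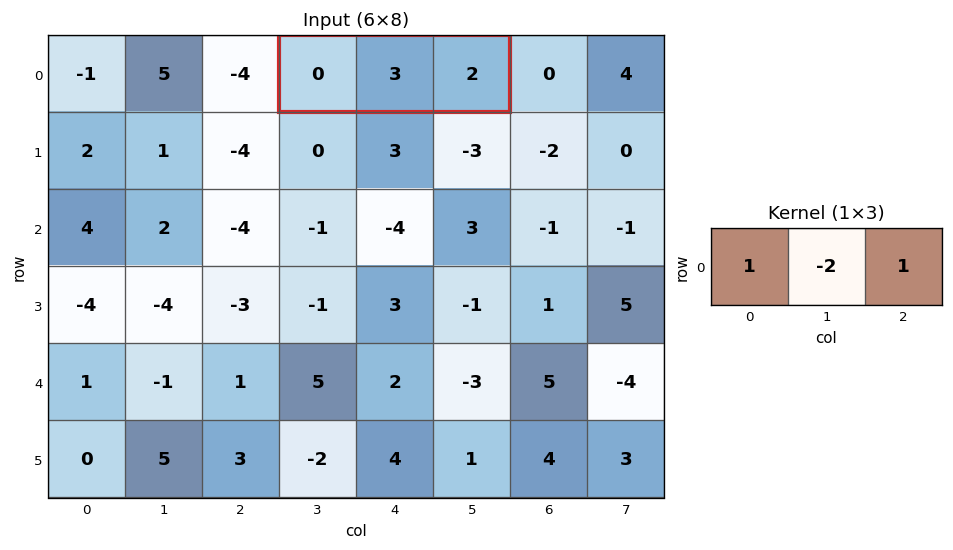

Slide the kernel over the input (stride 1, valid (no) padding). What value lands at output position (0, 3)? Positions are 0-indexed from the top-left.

The receptive field on the input at this output position is [0 3 2]. Elementwise product with the kernel and sum: 0·1 + 3·-2 + 2·1.

-4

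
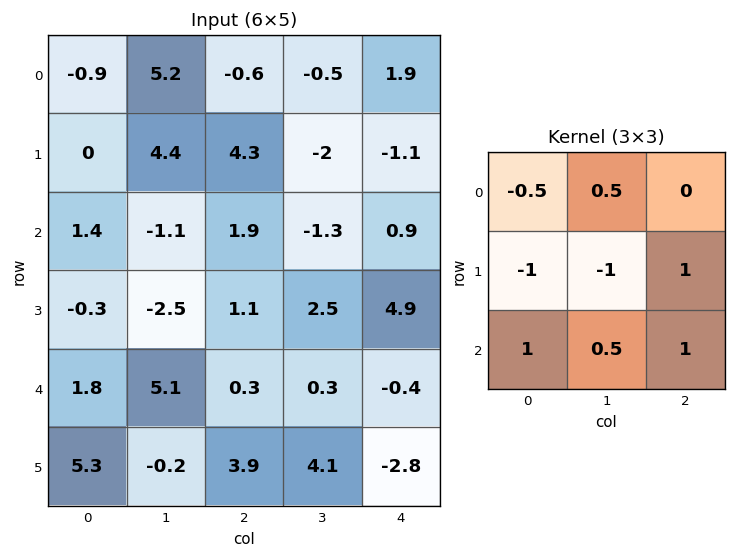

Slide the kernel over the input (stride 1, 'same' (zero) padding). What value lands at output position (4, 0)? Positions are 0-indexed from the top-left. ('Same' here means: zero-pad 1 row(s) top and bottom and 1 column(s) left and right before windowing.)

5.6

The receptive field on the zero-padded input at this output position is [0 -0.3 -2.5 / 0 1.8 5.1 / 0 5.3 -0.2]. Elementwise product with the kernel and sum: 0·-0.5 + -0.3·0.5 + 0·-1 + 1.8·-1 + 5.1·1 + 0·1 + 5.3·0.5 + -0.2·1.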